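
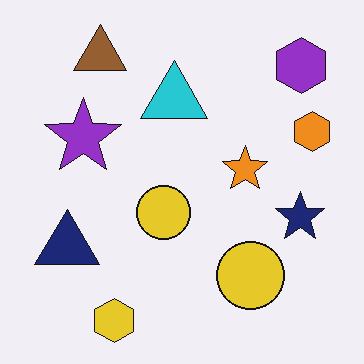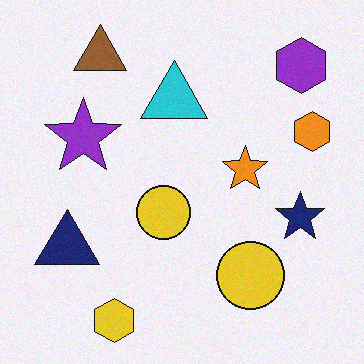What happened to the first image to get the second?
The second image is the first degraded with a light layer of grain.

Random speckle covers the whole image, including the flat background.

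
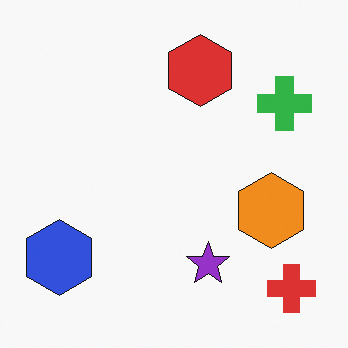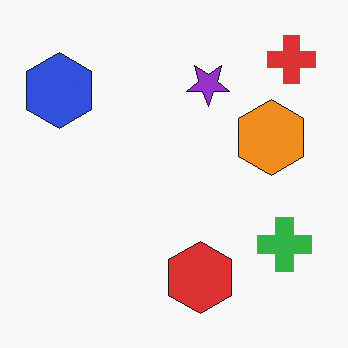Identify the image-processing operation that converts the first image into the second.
It was flipped vertically (top ↔ bottom).

The red cross is in the bottom-right of the first image and the top-right of the second — shapes on opposite sides of the horizontal midline have swapped in a mirror flip.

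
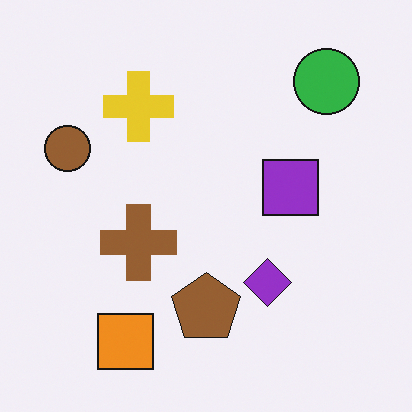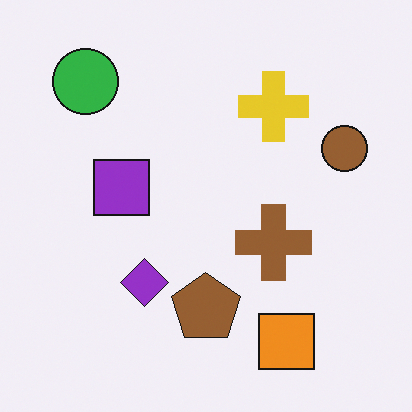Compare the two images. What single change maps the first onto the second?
The transformation is: flipped horizontally (left ↔ right).

The brown circle is in the left of the first image and the right of the second — shapes on opposite sides of the vertical midline have swapped in a mirror flip.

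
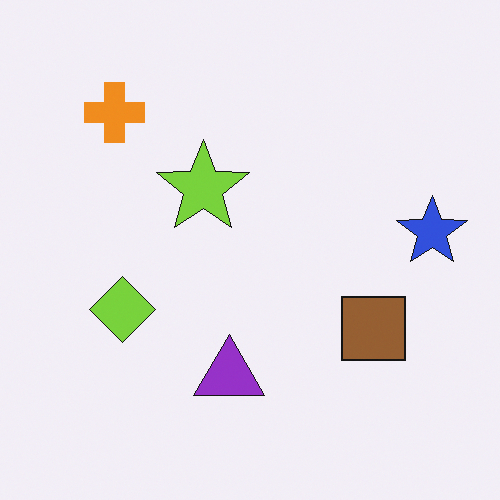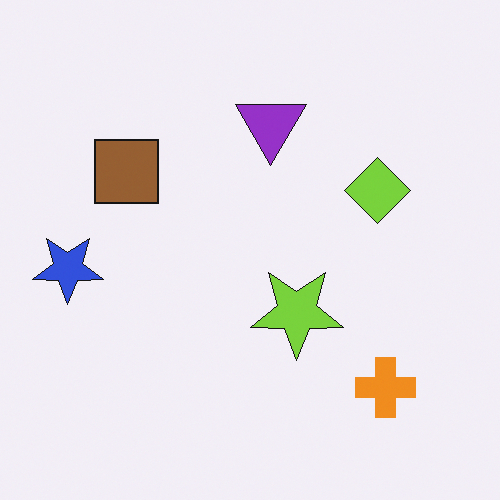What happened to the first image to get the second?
This is the original image rotated 180°.

The orange cross sits in the top-left of the first image and the bottom-right of the second — consistent with a whole-image 180° rotation.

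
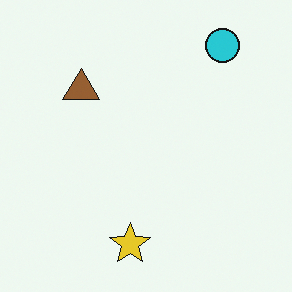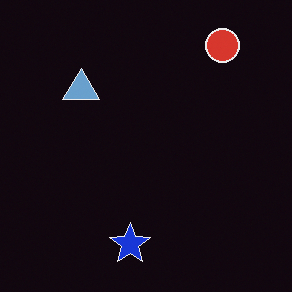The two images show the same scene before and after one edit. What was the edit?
The transformation is: color-inverted (negative).

The light background has become dark and every shape's color is its complement — a photographic negative.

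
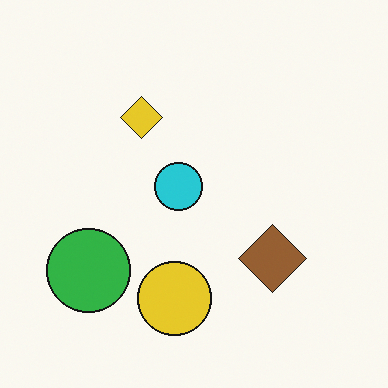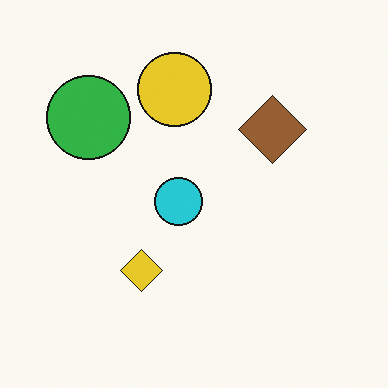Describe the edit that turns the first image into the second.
This is the original image flipped vertically (top ↔ bottom).

The yellow circle is in the bottom of the first image and the top of the second — shapes on opposite sides of the horizontal midline have swapped in a mirror flip.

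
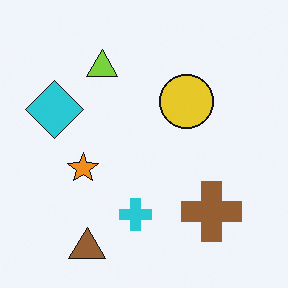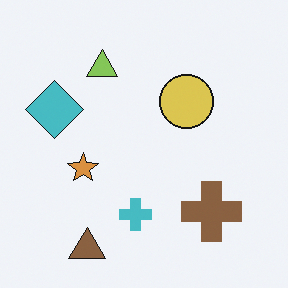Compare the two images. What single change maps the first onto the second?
The second image is the first slightly desaturated.

All colors are more muted and greyish — a global saturation change.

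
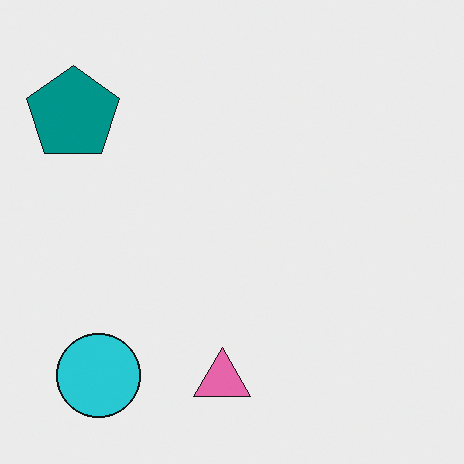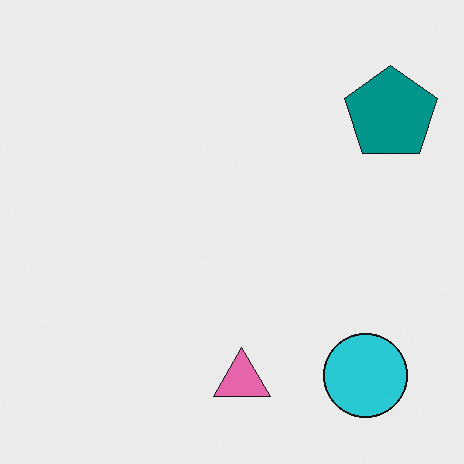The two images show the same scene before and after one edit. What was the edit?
This is the original image flipped horizontally (left ↔ right).

The teal pentagon is in the top-left of the first image and the top-right of the second — shapes on opposite sides of the vertical midline have swapped in a mirror flip.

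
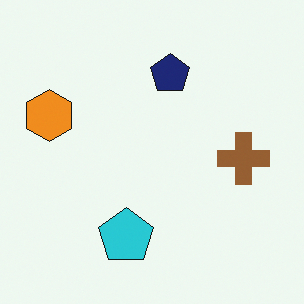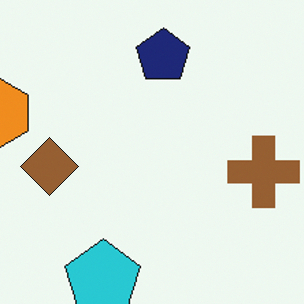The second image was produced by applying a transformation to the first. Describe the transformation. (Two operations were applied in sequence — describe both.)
Cropped to a modestly smaller region and rescaled, then overlaid with an additional brown diamond.

The visible shapes are larger and the field of view is narrower; shapes near the original edges may be partly or wholly outside the frame — a crop-and-rescale. A brown diamond appears in the second image that is absent from the first.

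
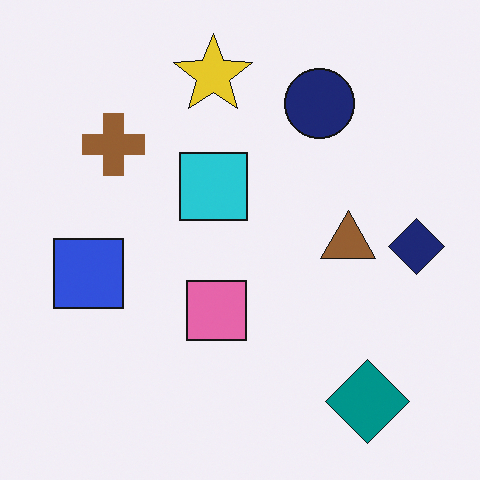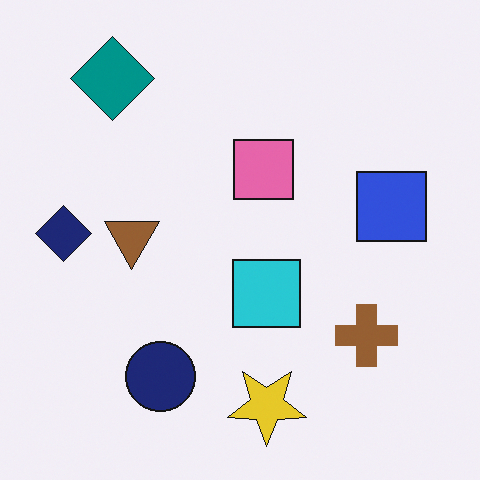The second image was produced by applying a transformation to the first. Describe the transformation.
Rotated 180°.

The teal diamond sits in the bottom-right of the first image and the top-left of the second — consistent with a whole-image 180° rotation.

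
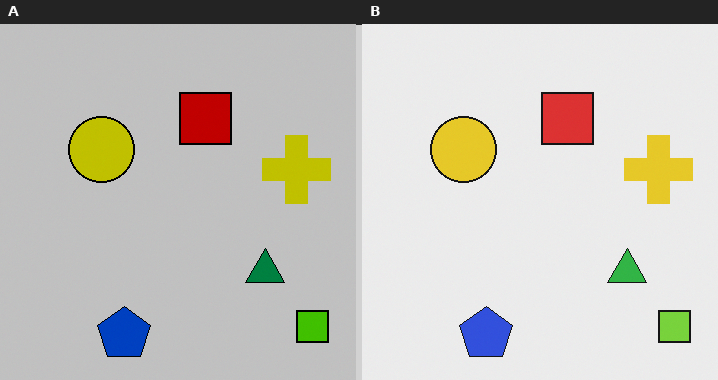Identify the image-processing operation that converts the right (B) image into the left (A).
Heavily posterized to just a handful of flat colors.

Each flat color has snapped to a coarser quantized level — most visibly, the near-white background has dropped to a flat grey.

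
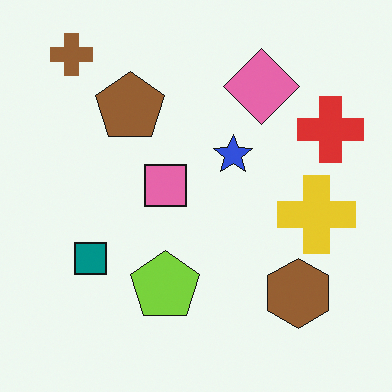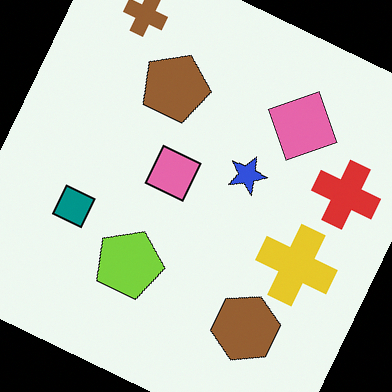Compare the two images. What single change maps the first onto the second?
It was rotated clockwise by a clearly visible amount.

Every shape is tilted by the same angle and the image corners show triangular fill wedges — a whole-image rotation by a non-right angle.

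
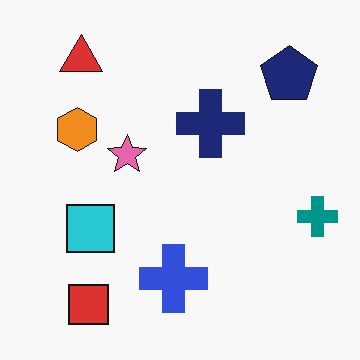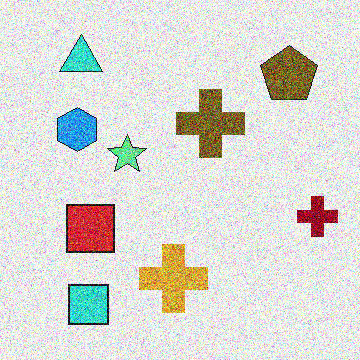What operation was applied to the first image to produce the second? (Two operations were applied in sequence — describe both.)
It was hue-shifted by a large amount, then degraded with a thick layer of grain.

Every shape's color has rotated by the same amount around the hue wheel — a uniform hue shift. Random speckle covers the whole image, including the flat background.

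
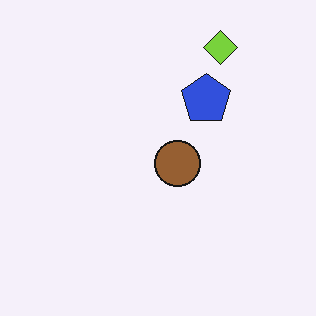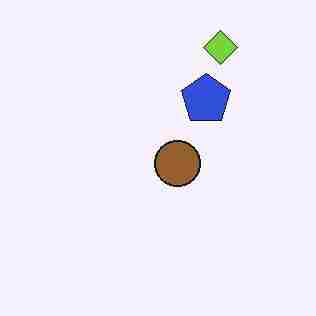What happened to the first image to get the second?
The second image is the first heavily JPEG-compressed with obvious blocking artifacts.

Blocky 8×8 compression artifacts appear around shape edges and the flat background shows ringing — characteristic JPEG degradation.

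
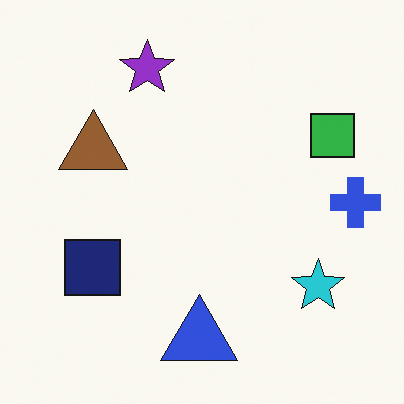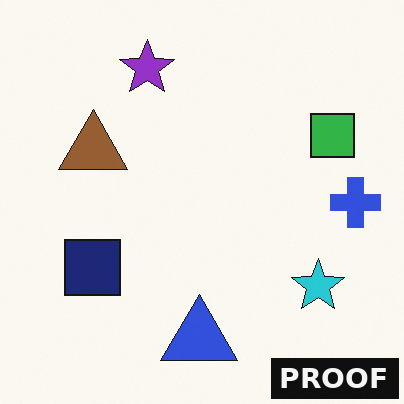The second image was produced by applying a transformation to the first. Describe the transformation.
Watermarked with the text "PROOF" in the lower-right corner.

A dark label reading "PROOF" appears in the lower-right corner.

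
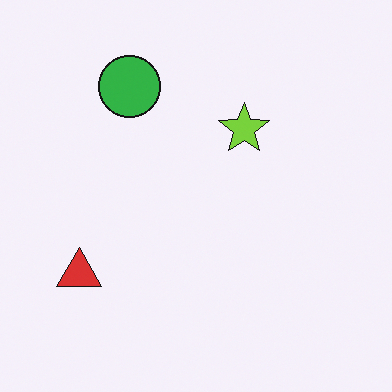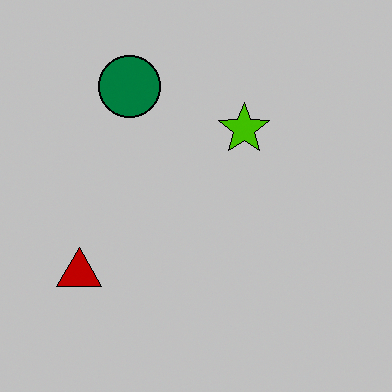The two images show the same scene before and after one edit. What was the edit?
Aggressively posterized.

Each flat color has snapped to a coarser quantized level — most visibly, the near-white background has dropped to a flat grey.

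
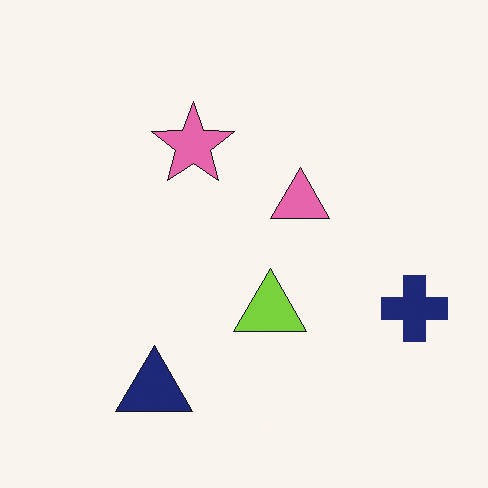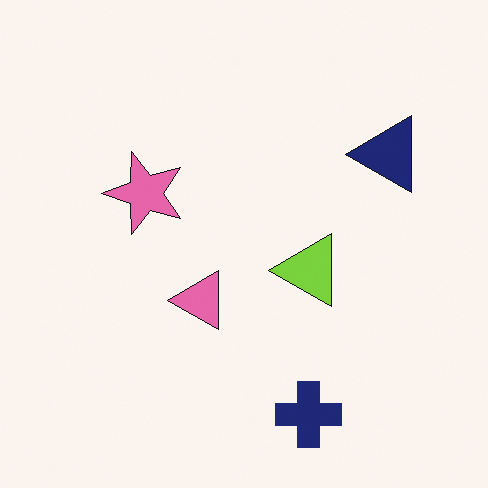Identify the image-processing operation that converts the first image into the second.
Transposed (reflected across the top-left ↔ bottom-right diagonal).

Shapes have swapped their row and column positions — what was in the top-right is now in the bottom-left — a diagonal reflection.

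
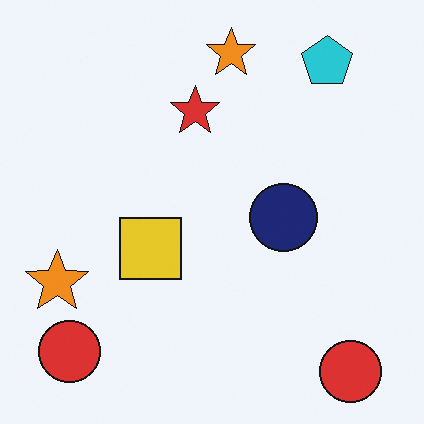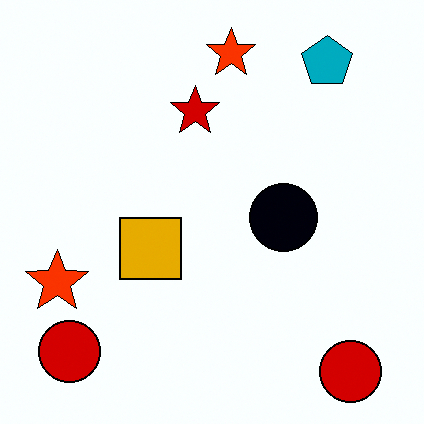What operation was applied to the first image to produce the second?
This is the original image boosted in contrast.

Tones are pushed away from mid-grey across the whole image — a global contrast change.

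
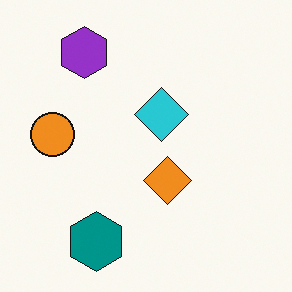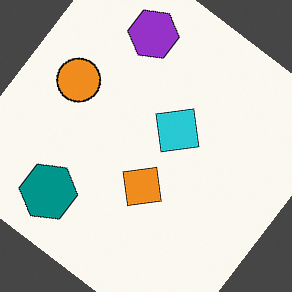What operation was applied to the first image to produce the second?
The image was rotated clockwise by a large amount — several tens of degrees.

Every shape is tilted by the same angle and the image corners show triangular fill wedges — a whole-image rotation by a non-right angle.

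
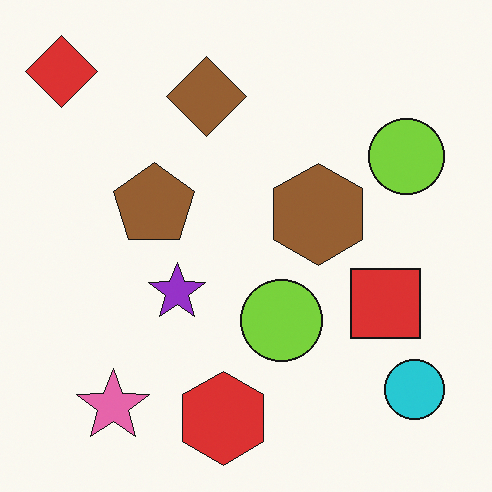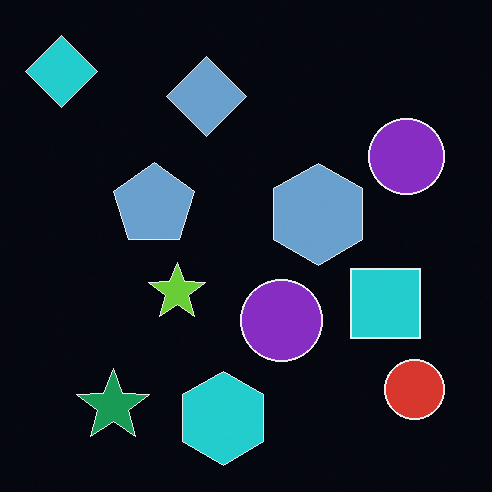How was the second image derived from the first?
The image was color-inverted (negative).

The light background has become dark and every shape's color is its complement — a photographic negative.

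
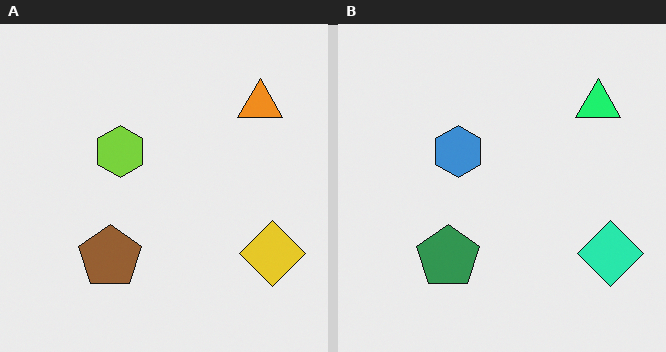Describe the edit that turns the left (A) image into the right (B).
It was hue-shifted through roughly a third of the color wheel.

Every shape's color has rotated by the same amount around the hue wheel — a uniform hue shift.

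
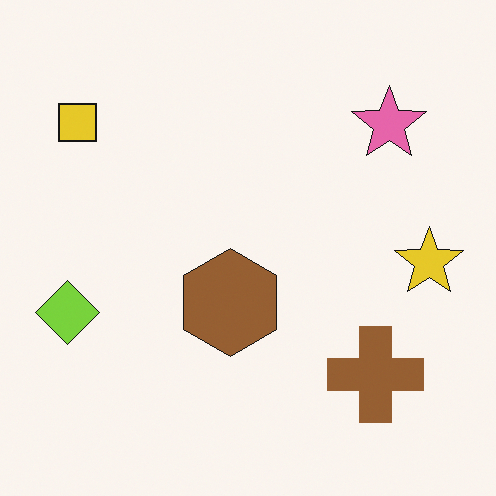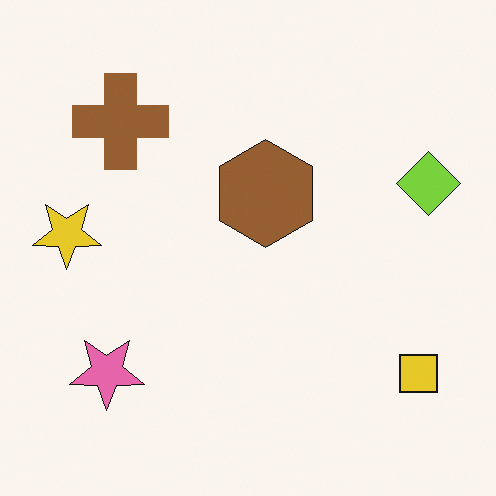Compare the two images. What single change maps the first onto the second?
The image was rotated 180°.

The yellow square sits in the top-left of the first image and the bottom-right of the second — consistent with a whole-image 180° rotation.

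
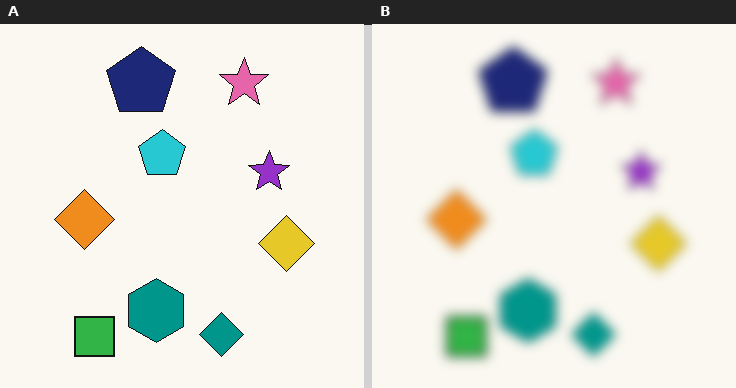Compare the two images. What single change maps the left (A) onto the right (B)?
This is the original image strongly gaussian-blurred.

Shape edges and outlines are uniformly softened across the whole image.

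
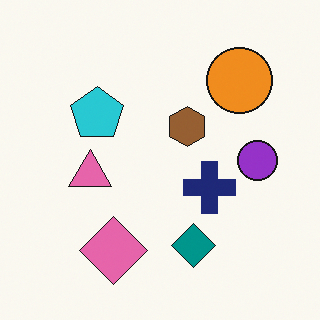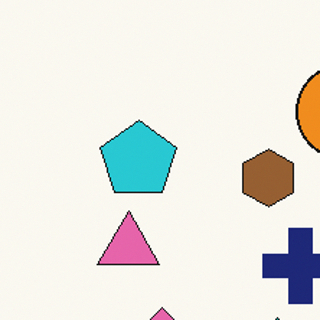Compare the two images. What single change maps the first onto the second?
Cropped to a modestly smaller region and rescaled.

The visible shapes are larger and the field of view is narrower; shapes near the original edges may be partly or wholly outside the frame — a crop-and-rescale.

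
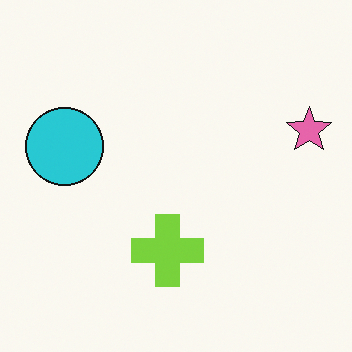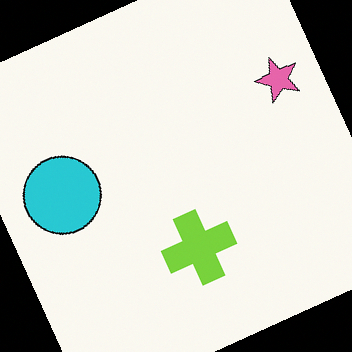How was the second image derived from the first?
The second image is the first rotated counter-clockwise by a moderate amount.

Every shape is tilted by the same angle and the image corners show triangular fill wedges — a whole-image rotation by a non-right angle.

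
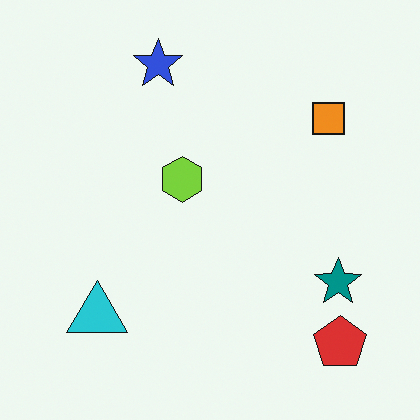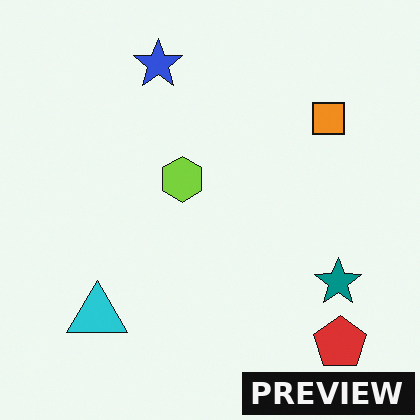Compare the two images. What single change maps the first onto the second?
This is the original image watermarked with the text "PREVIEW" in the lower-right corner.

A dark label reading "PREVIEW" appears in the lower-right corner.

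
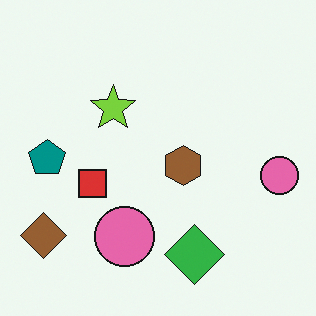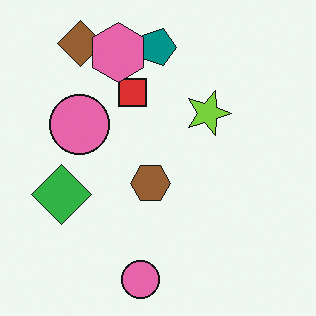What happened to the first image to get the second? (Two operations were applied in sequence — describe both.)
It was rotated 90° clockwise, then overlaid with an additional pink hexagon.

The brown diamond sits in the bottom-left of the first image and the top-left of the second — consistent with a whole-image 90° clockwise rotation. A pink hexagon appears in the second image that is absent from the first.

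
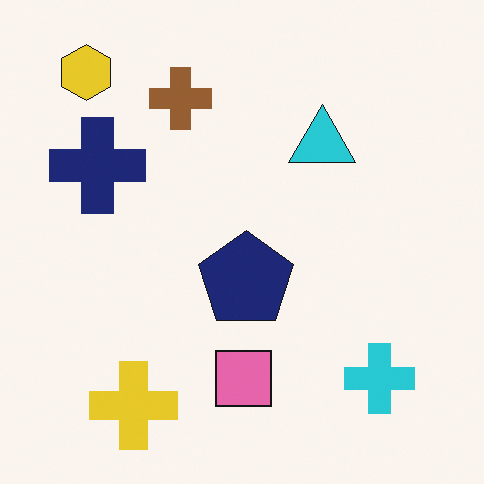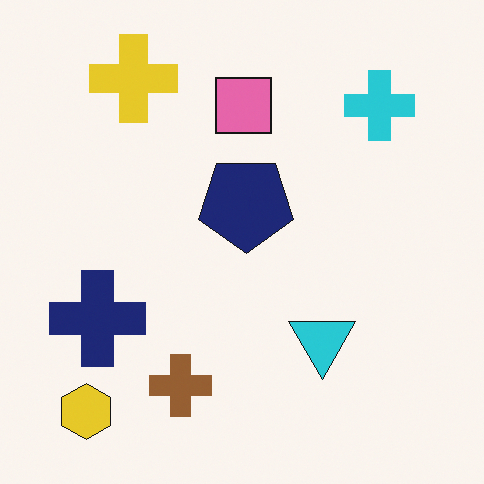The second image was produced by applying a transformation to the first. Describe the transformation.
It was flipped vertically (top ↔ bottom).

The yellow hexagon is in the top-left of the first image and the bottom-left of the second — shapes on opposite sides of the horizontal midline have swapped in a mirror flip.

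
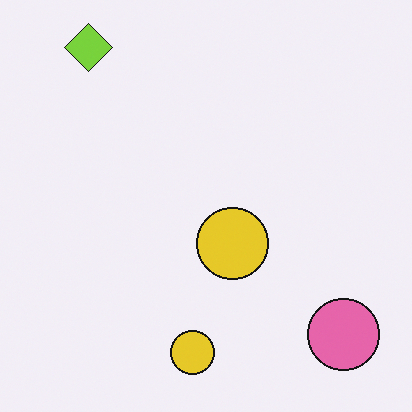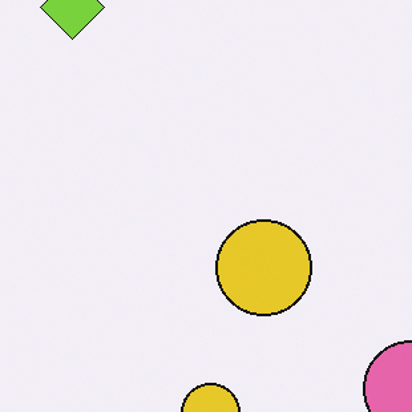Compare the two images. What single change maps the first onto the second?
This is the original image cropped to a modestly smaller region and rescaled.

The visible shapes are larger and the field of view is narrower; shapes near the original edges may be partly or wholly outside the frame — a crop-and-rescale.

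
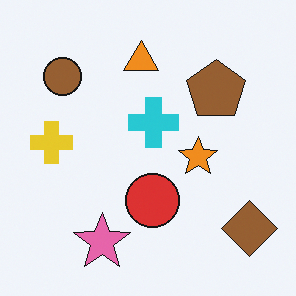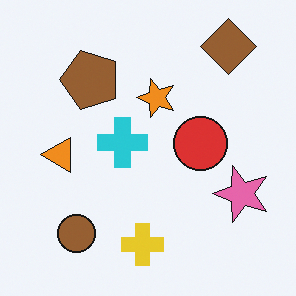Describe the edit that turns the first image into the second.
Rotated 90° counter-clockwise.

The brown diamond sits in the bottom-right of the first image and the top-right of the second — consistent with a whole-image 90° counter-clockwise rotation.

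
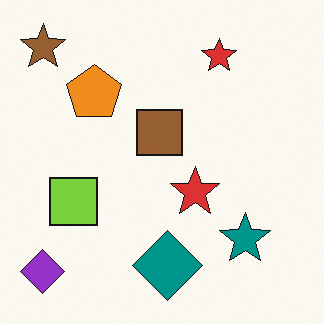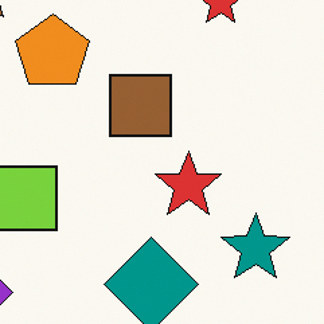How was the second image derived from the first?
The second image is the first cropped to a modestly smaller region and rescaled.

The visible shapes are larger and the field of view is narrower; shapes near the original edges may be partly or wholly outside the frame — a crop-and-rescale.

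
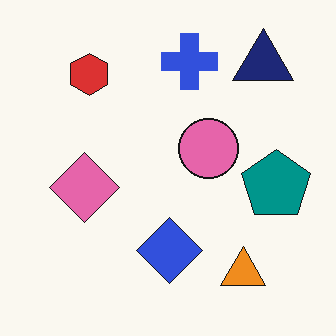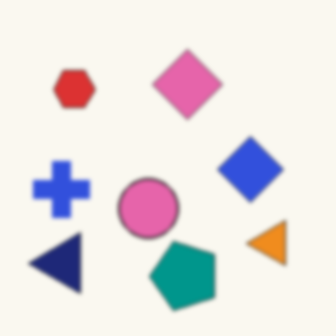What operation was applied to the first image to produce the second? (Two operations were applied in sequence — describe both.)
The second image is the first transposed (reflected across the top-left ↔ bottom-right diagonal), then lightly blurred.

Shapes have swapped their row and column positions — what was in the top-right is now in the bottom-left — a diagonal reflection. Shape edges and outlines are uniformly softened across the whole image.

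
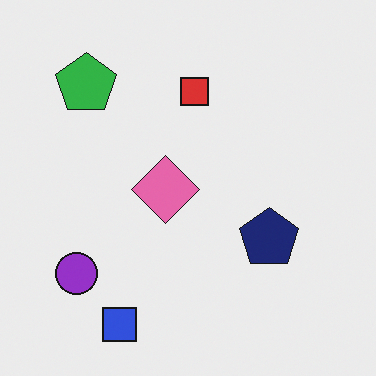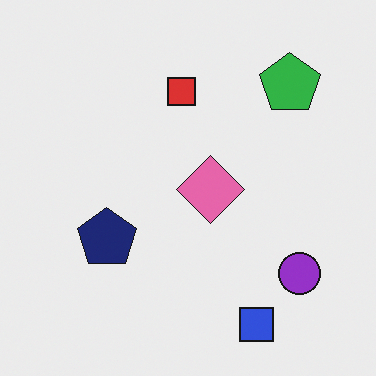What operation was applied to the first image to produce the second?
This is the original image flipped horizontally (left ↔ right).

The purple circle is in the bottom-left of the first image and the bottom-right of the second — shapes on opposite sides of the vertical midline have swapped in a mirror flip.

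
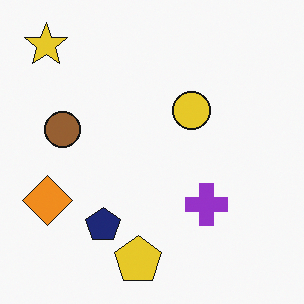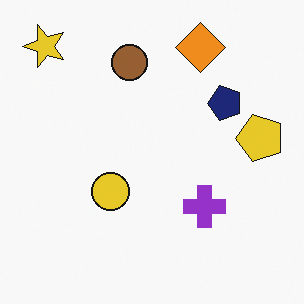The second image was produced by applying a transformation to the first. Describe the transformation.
This is the original image transposed (reflected across the top-left ↔ bottom-right diagonal).

Shapes have swapped their row and column positions — what was in the top-right is now in the bottom-left — a diagonal reflection.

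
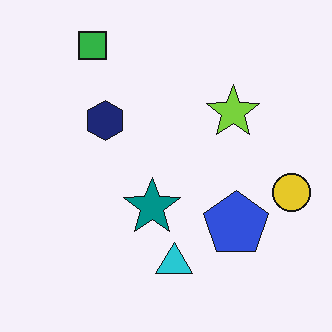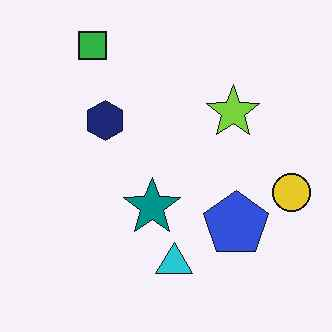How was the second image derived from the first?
This is the original image JPEG-compressed with visible artifacts.

Blocky 8×8 compression artifacts appear around shape edges and the flat background shows ringing — characteristic JPEG degradation.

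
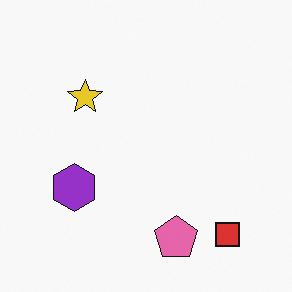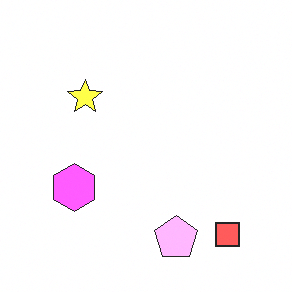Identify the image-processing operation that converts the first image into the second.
The transformation is: substantially brightened.

Every pixel — background and shapes alike — is uniformly brightened.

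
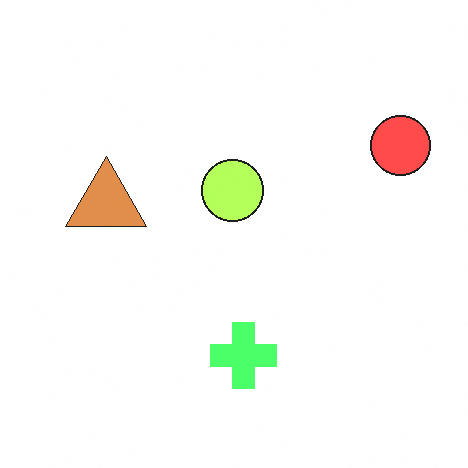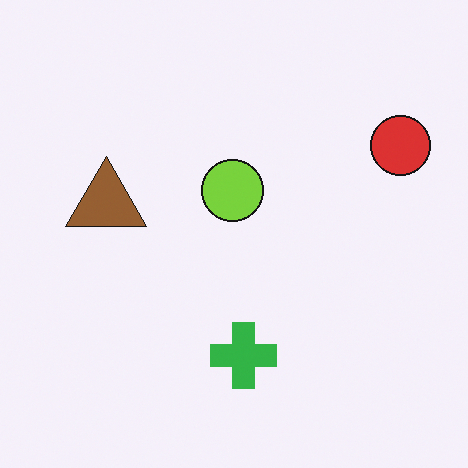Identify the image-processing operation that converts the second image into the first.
This is the original image substantially brightened.

Every pixel — background and shapes alike — is uniformly brightened.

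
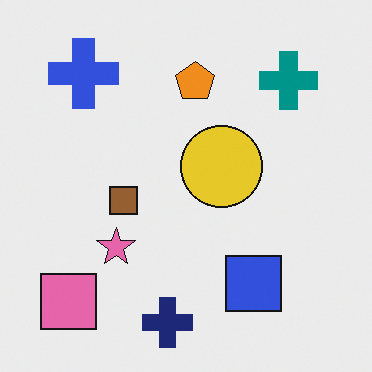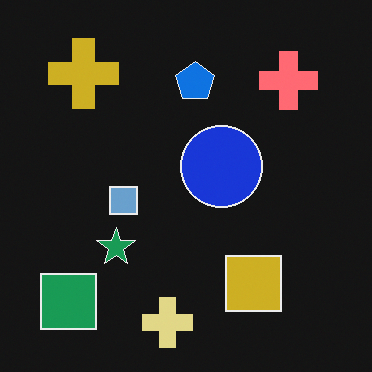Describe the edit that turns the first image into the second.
The second image is the first color-inverted (negative).

The light background has become dark and every shape's color is its complement — a photographic negative.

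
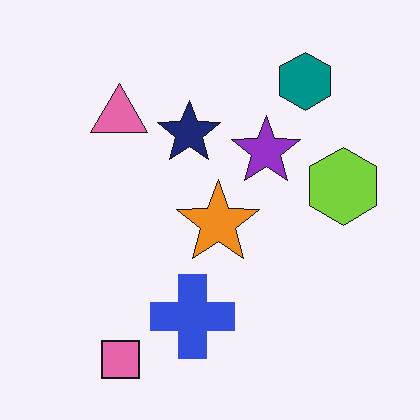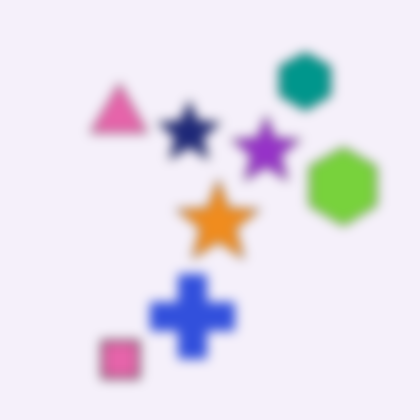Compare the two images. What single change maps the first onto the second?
This is the original image strongly gaussian-blurred.

Shape edges and outlines are uniformly softened across the whole image.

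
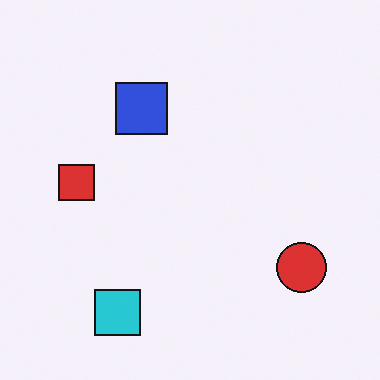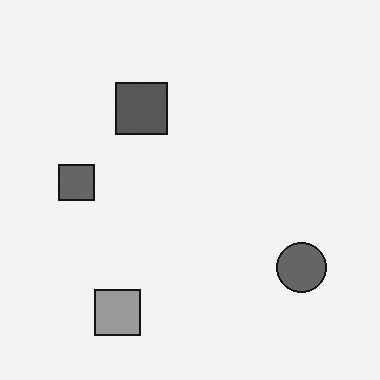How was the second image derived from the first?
Converted to grayscale.

All color is removed — every shape is now a shade of grey.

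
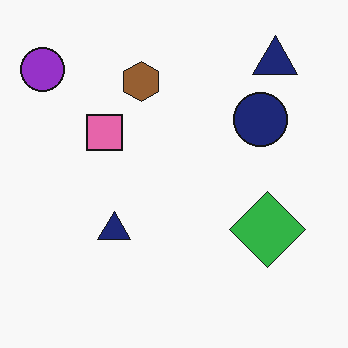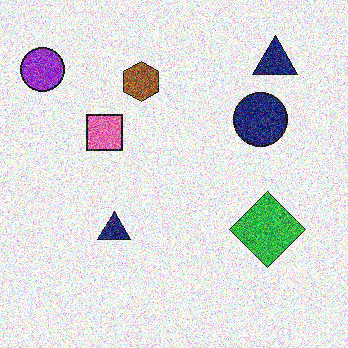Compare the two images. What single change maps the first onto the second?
It was degraded with a thick layer of grain.

Random speckle covers the whole image, including the flat background.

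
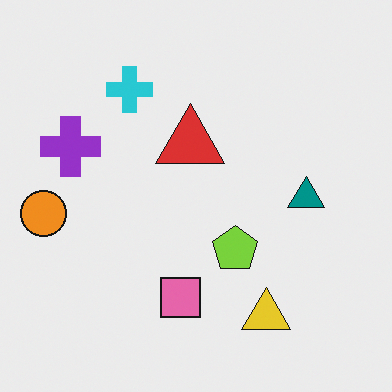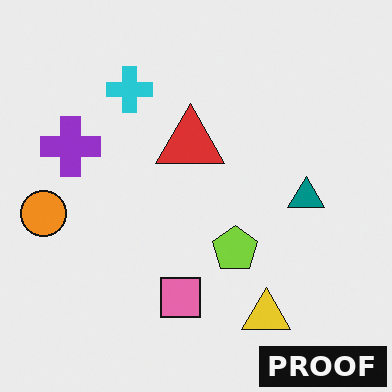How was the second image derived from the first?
The transformation is: watermarked with the text "PROOF" in the lower-right corner.

A dark label reading "PROOF" appears in the lower-right corner.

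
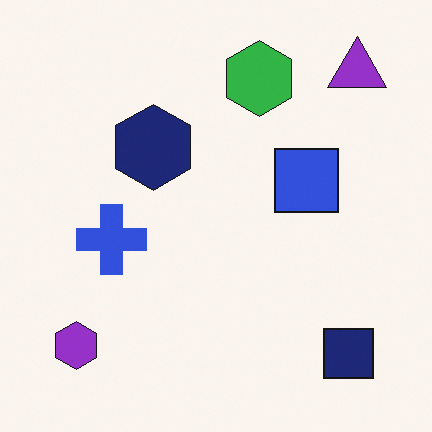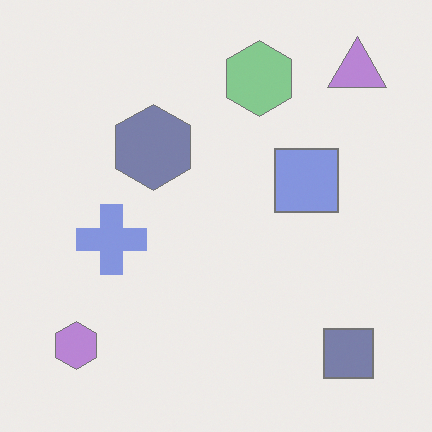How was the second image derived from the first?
The transformation is: given much lower contrast.

Tones are pushed toward mid-grey across the whole image — a global contrast change.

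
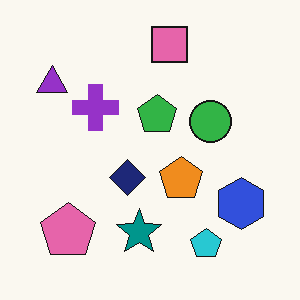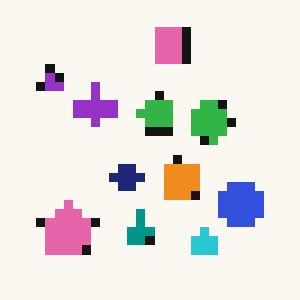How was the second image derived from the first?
The transformation is: heavily pixelated into large blocks.

Shapes are reduced to large square blocks; fine edges and outlines are lost — a downscale-then-upscale (mosaic) effect.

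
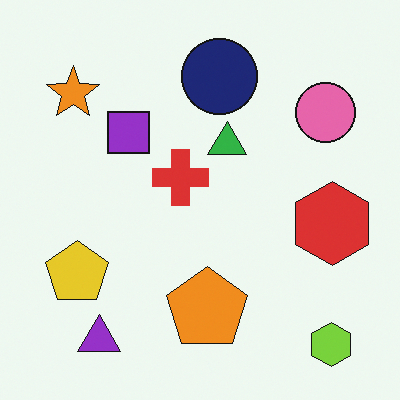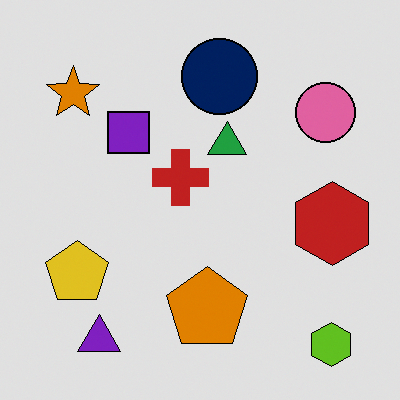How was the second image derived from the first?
The second image is the first moderately posterized.

Each flat color has snapped to a coarser quantized level — most visibly, the near-white background has dropped to a flat grey.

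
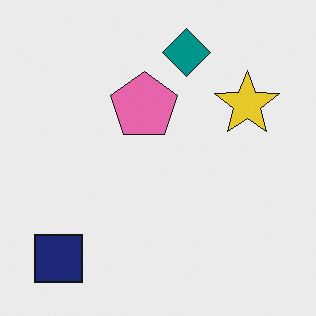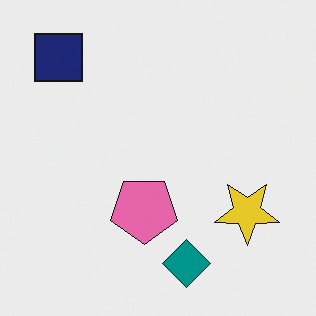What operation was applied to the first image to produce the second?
The second image is the first flipped vertically (top ↔ bottom).

The teal diamond is in the top of the first image and the bottom of the second — shapes on opposite sides of the horizontal midline have swapped in a mirror flip.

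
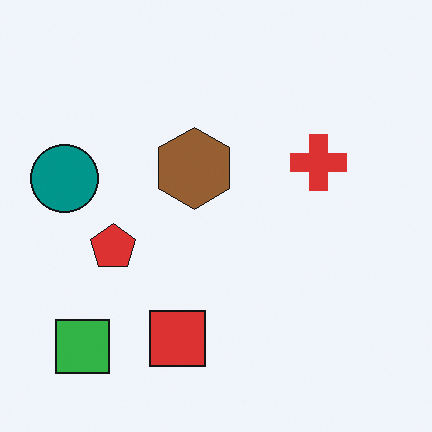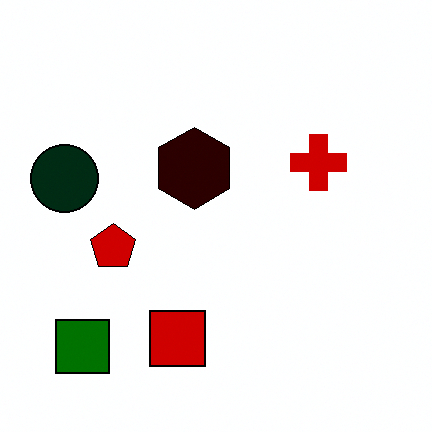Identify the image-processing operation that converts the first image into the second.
Given much higher contrast.

Tones are pushed away from mid-grey across the whole image — a global contrast change.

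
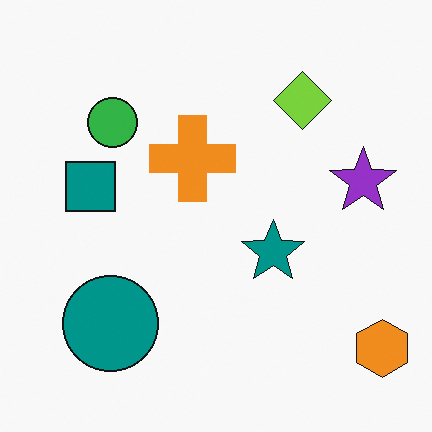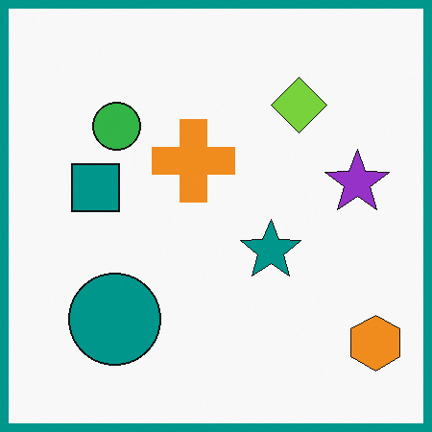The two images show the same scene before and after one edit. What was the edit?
Framed with a teal border.

A solid teal frame runs around the edge of the second image, with the content slightly shrunk inside it.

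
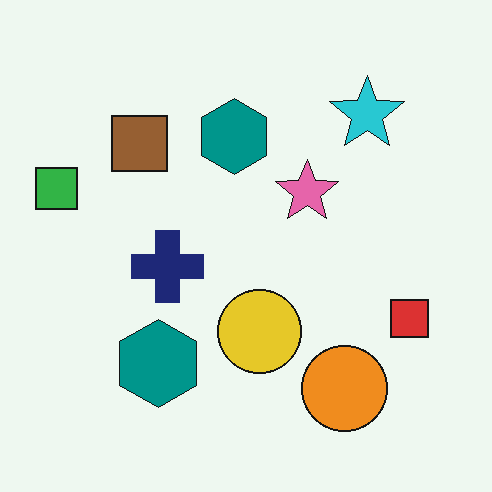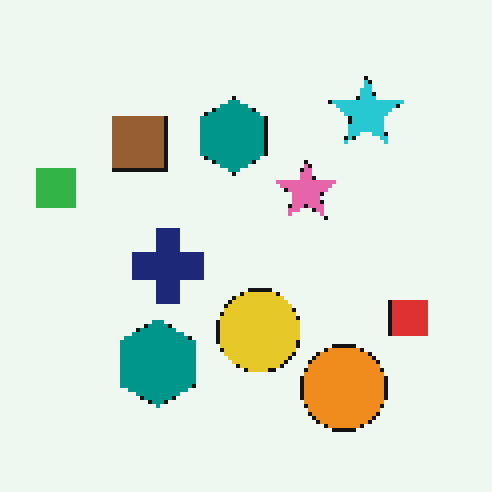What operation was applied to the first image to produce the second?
This is the original image mildly pixelated.

Shapes are reduced to large square blocks; fine edges and outlines are lost — a downscale-then-upscale (mosaic) effect.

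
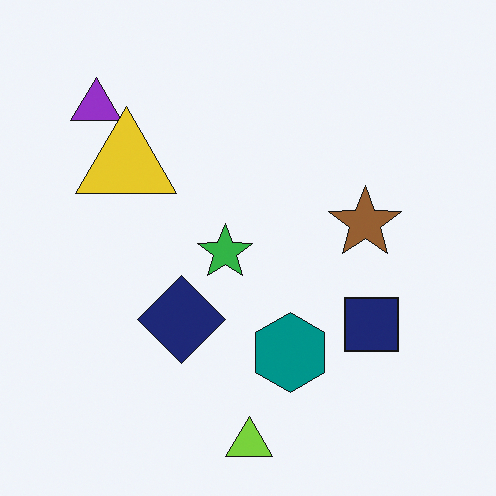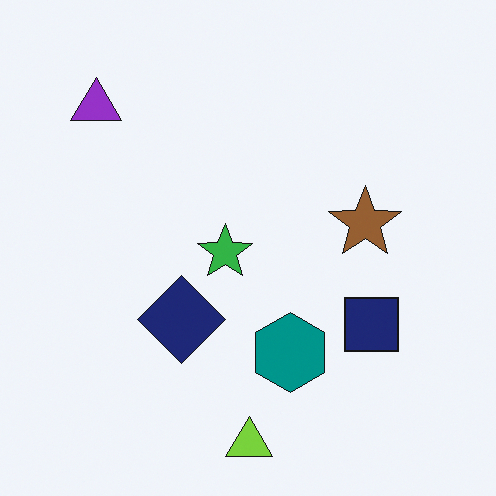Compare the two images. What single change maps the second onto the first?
Overlaid with an additional yellow triangle.

A yellow triangle appears in the first image that is absent from the second.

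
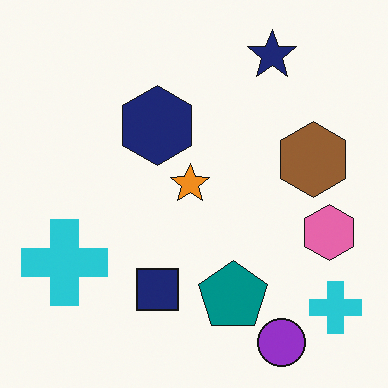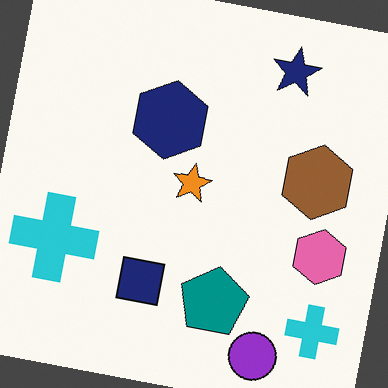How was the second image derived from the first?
It was rotated clockwise by a few degrees.

Every shape is tilted by the same angle and the image corners show triangular fill wedges — a whole-image rotation by a non-right angle.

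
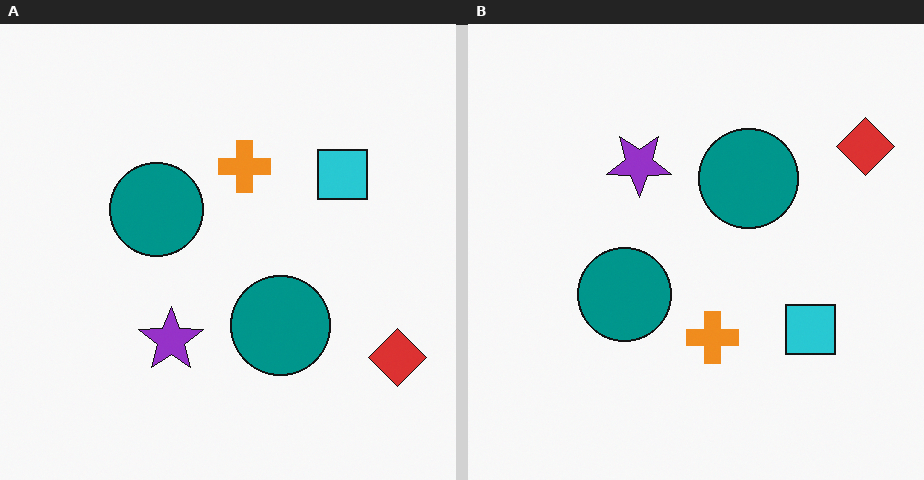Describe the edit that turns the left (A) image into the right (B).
The right (B) image is the left (A) flipped vertically (top ↔ bottom).

The red diamond is in the bottom-right of the left (A) image and the top-right of the right (B) — shapes on opposite sides of the horizontal midline have swapped in a mirror flip.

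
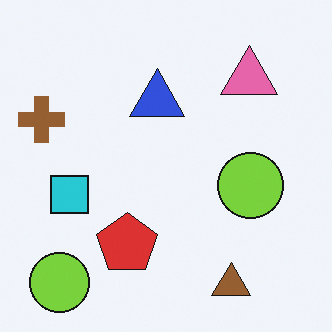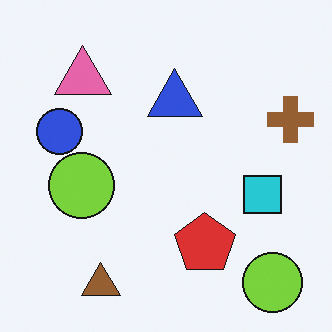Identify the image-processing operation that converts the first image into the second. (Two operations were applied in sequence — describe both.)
The image was flipped horizontally (left ↔ right), then overlaid with an additional blue circle.

The brown cross is in the left of the first image and the right of the second — shapes on opposite sides of the vertical midline have swapped in a mirror flip. A blue circle appears in the second image that is absent from the first.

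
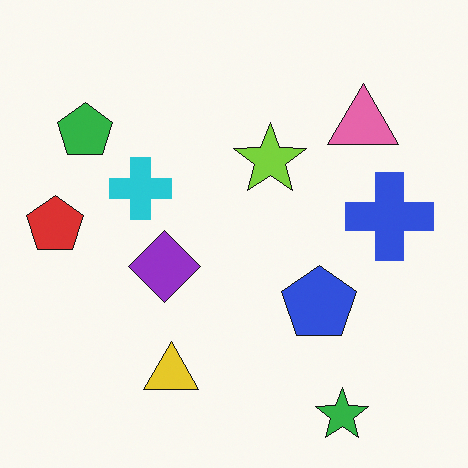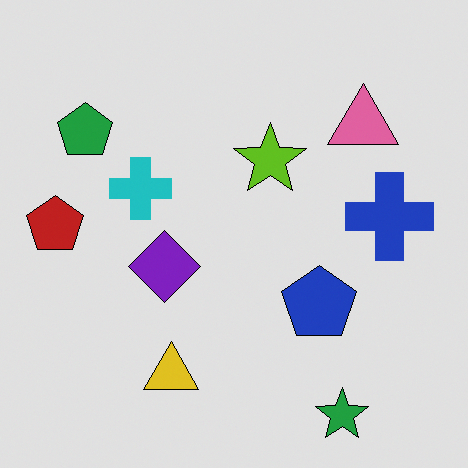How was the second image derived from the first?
The second image is the first moderately posterized.

Each flat color has snapped to a coarser quantized level — most visibly, the near-white background has dropped to a flat grey.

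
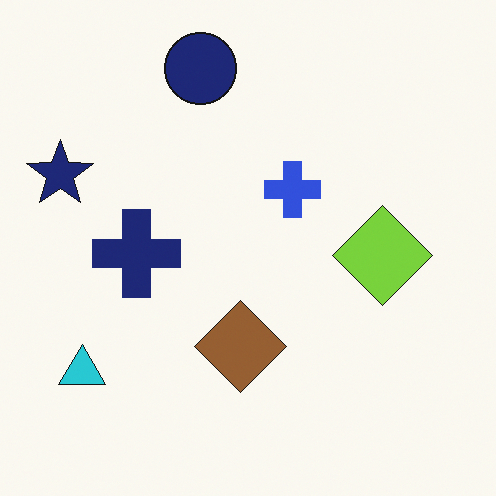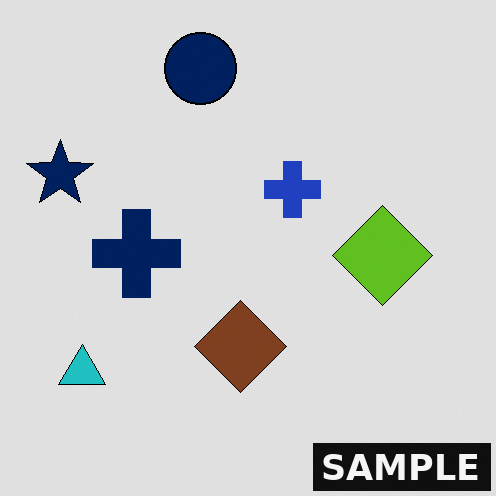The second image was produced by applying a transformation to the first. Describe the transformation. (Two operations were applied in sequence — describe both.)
This is the original image moderately posterized, then watermarked with the text "SAMPLE" in the lower-right corner.

Each flat color has snapped to a coarser quantized level — most visibly, the near-white background has dropped to a flat grey. A dark label reading "SAMPLE" appears in the lower-right corner.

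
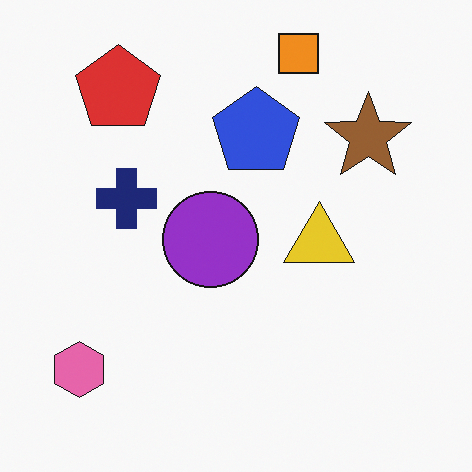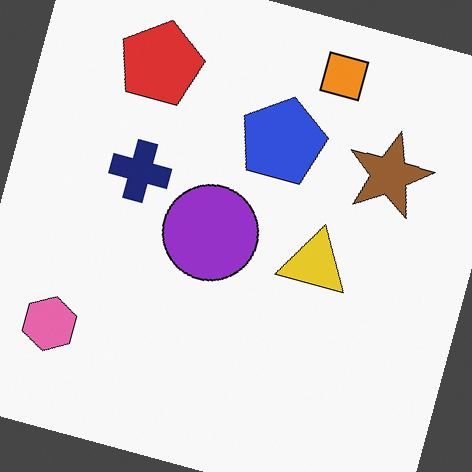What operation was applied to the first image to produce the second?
The second image is the first rotated clockwise by a clearly visible amount.

Every shape is tilted by the same angle and the image corners show triangular fill wedges — a whole-image rotation by a non-right angle.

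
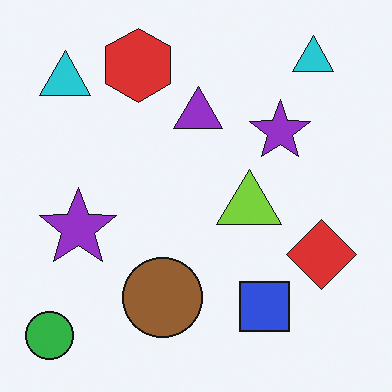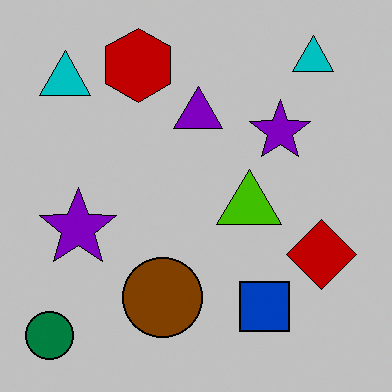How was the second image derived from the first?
It was aggressively posterized.

Each flat color has snapped to a coarser quantized level — most visibly, the near-white background has dropped to a flat grey.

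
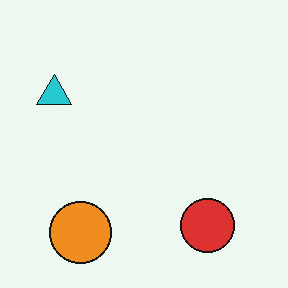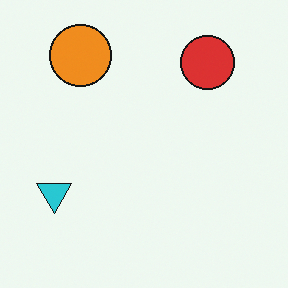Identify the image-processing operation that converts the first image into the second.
The image was flipped vertically (top ↔ bottom).

The orange circle is in the bottom-left of the first image and the top-left of the second — shapes on opposite sides of the horizontal midline have swapped in a mirror flip.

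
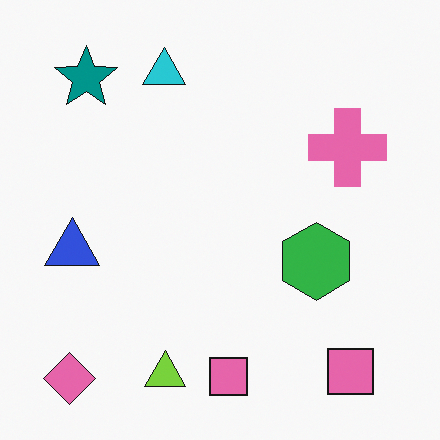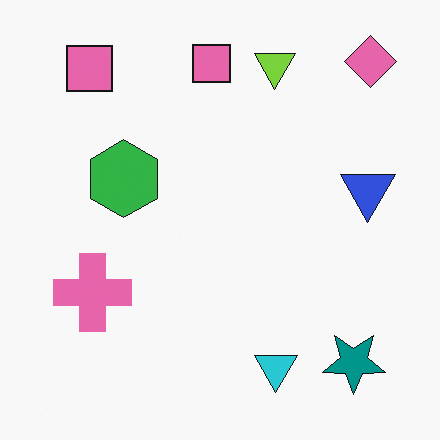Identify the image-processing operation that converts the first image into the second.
The second image is the first rotated 180°.

The pink diamond sits in the bottom-left of the first image and the top-right of the second — consistent with a whole-image 180° rotation.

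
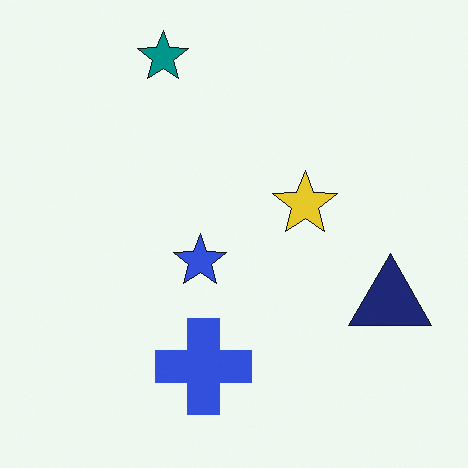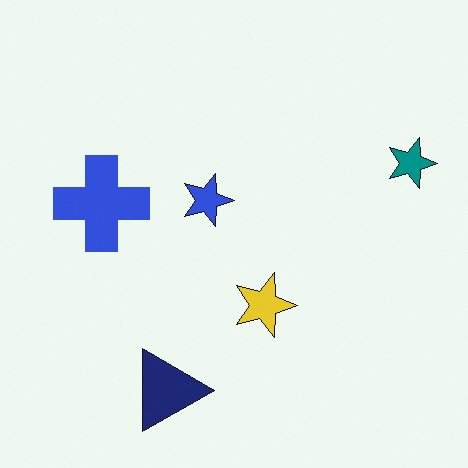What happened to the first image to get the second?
Rotated 90° clockwise.

The teal star sits in the top of the first image and the right of the second — consistent with a whole-image 90° clockwise rotation.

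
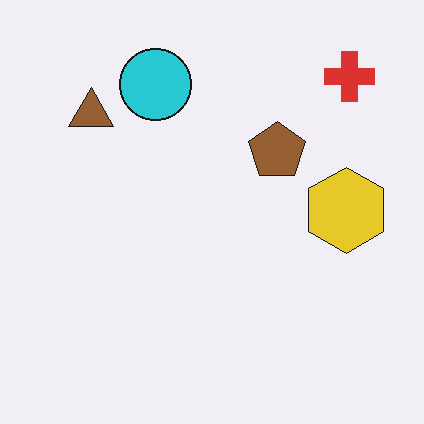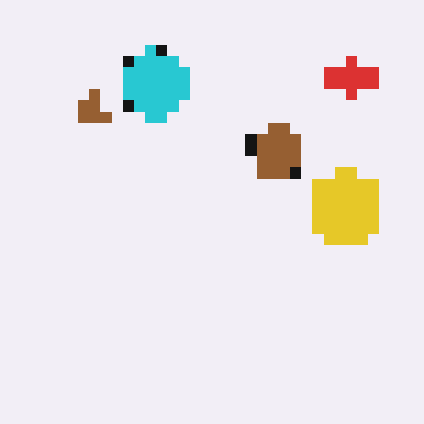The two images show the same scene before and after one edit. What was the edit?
The transformation is: coarsely pixelated.

Shapes are reduced to large square blocks; fine edges and outlines are lost — a downscale-then-upscale (mosaic) effect.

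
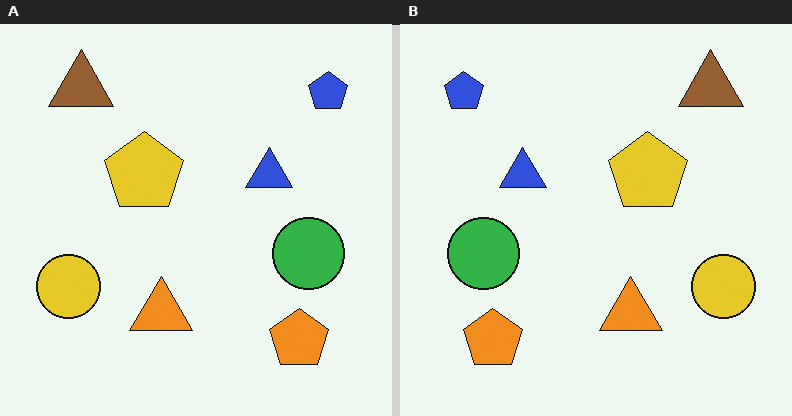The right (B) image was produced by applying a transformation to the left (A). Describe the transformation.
The right (B) image is the left (A) flipped horizontally (left ↔ right).

The blue pentagon is in the top-right of the left (A) image and the top-left of the right (B) — shapes on opposite sides of the vertical midline have swapped in a mirror flip.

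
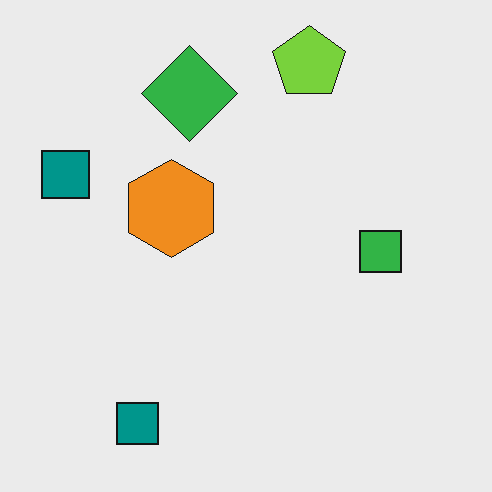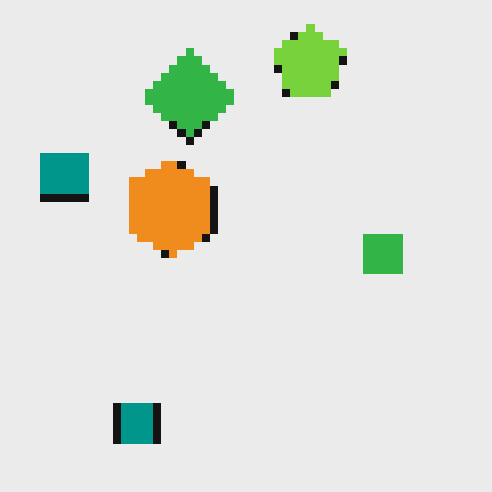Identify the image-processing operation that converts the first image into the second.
The second image is the first pixelated into visible square blocks.

Shapes are reduced to large square blocks; fine edges and outlines are lost — a downscale-then-upscale (mosaic) effect.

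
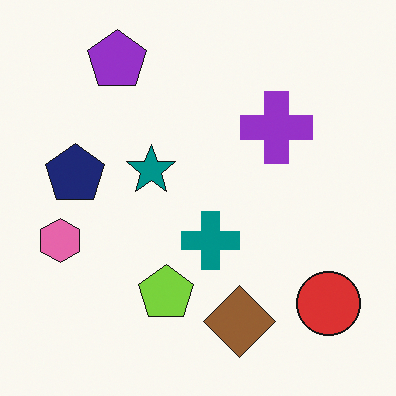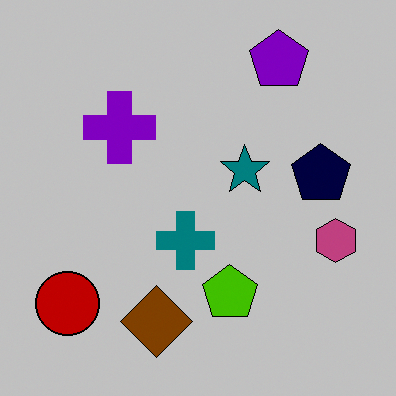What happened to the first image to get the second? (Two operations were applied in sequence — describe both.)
Heavily posterized to just a handful of flat colors, then flipped horizontally (left ↔ right).

Each flat color has snapped to a coarser quantized level — most visibly, the near-white background has dropped to a flat grey. The pink hexagon is in the left of the first image and the right of the second — shapes on opposite sides of the vertical midline have swapped in a mirror flip.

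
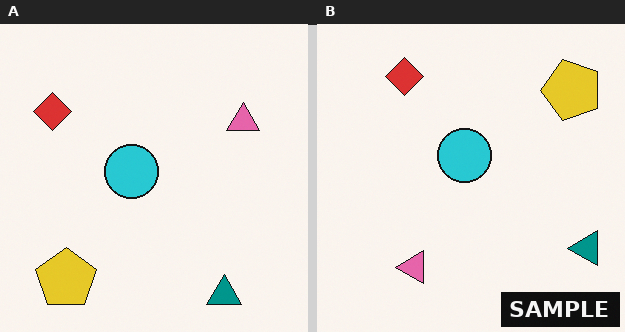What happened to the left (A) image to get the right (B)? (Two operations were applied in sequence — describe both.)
The transformation is: transposed (reflected across the top-left ↔ bottom-right diagonal), then watermarked with the text "SAMPLE" in the lower-right corner.

Shapes have swapped their row and column positions — what was in the top-right is now in the bottom-left — a diagonal reflection. A dark label reading "SAMPLE" appears in the lower-right corner.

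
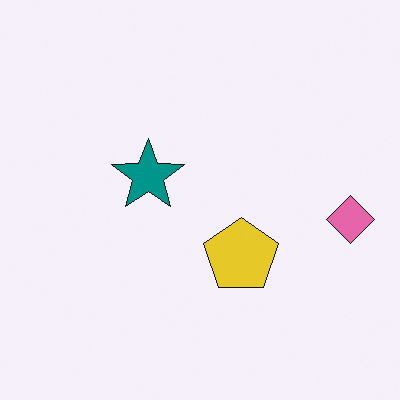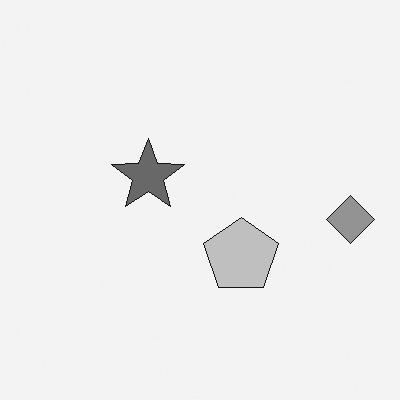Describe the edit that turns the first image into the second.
Converted to grayscale.

All color is removed — every shape is now a shade of grey.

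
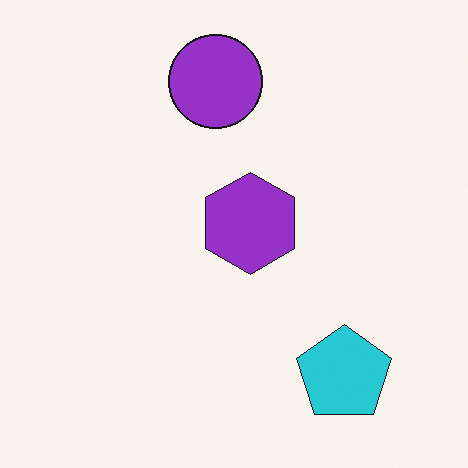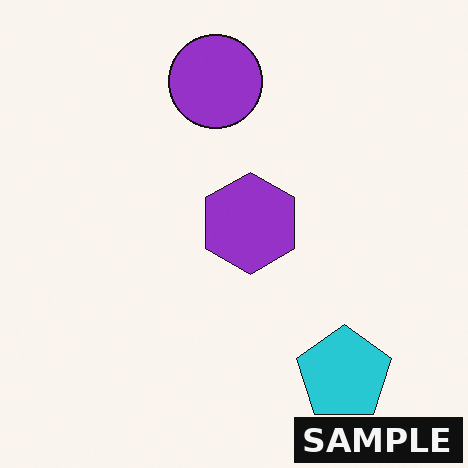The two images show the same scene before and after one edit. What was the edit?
Watermarked with the text "SAMPLE" in the lower-right corner.

A dark label reading "SAMPLE" appears in the lower-right corner.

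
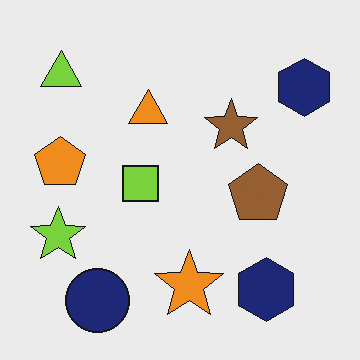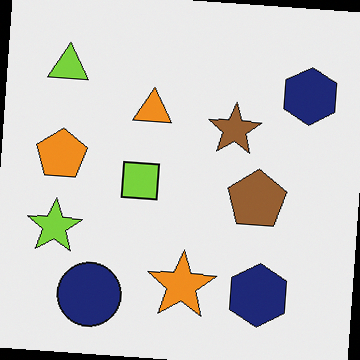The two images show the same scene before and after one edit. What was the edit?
The transformation is: rotated clockwise by a small amount.

Every shape is tilted by the same angle and the image corners show triangular fill wedges — a whole-image rotation by a non-right angle.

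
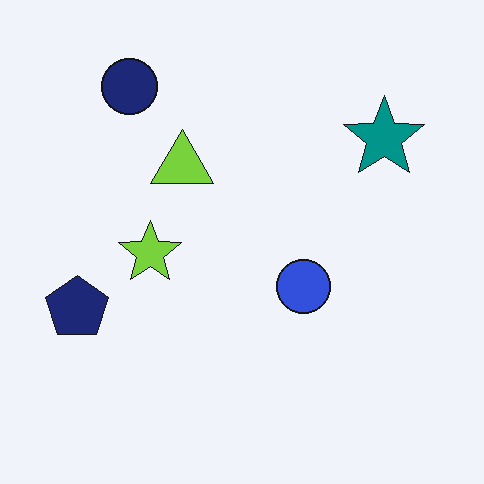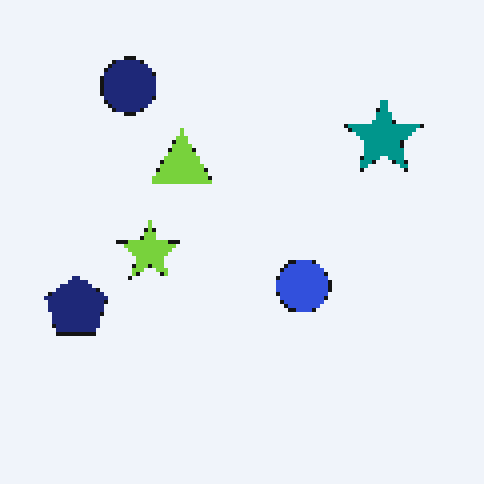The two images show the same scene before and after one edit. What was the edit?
The image was lightly pixelated (a mild mosaic effect).

Shapes are reduced to large square blocks; fine edges and outlines are lost — a downscale-then-upscale (mosaic) effect.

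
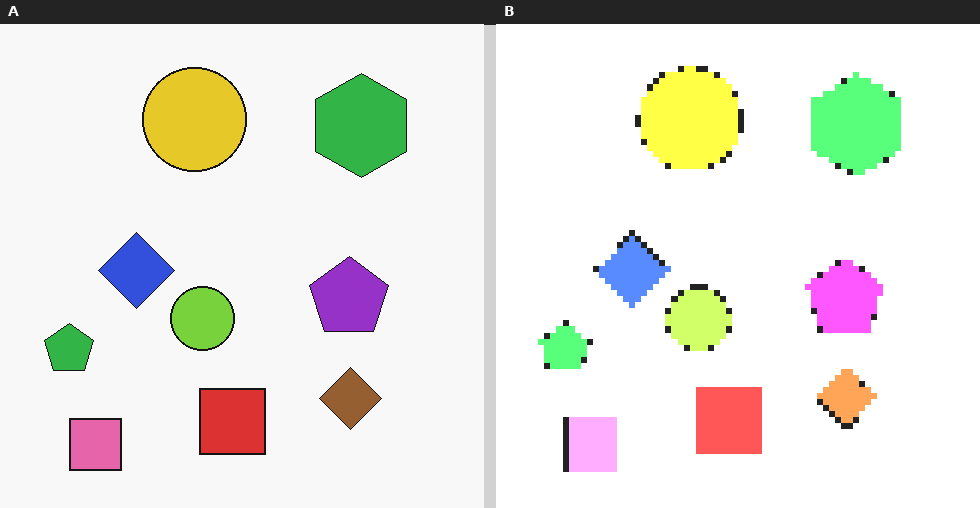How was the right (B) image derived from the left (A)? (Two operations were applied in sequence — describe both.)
The transformation is: brightened a lot, then pixelated into visible square blocks.

Every pixel — background and shapes alike — is uniformly brightened. Shapes are reduced to large square blocks; fine edges and outlines are lost — a downscale-then-upscale (mosaic) effect.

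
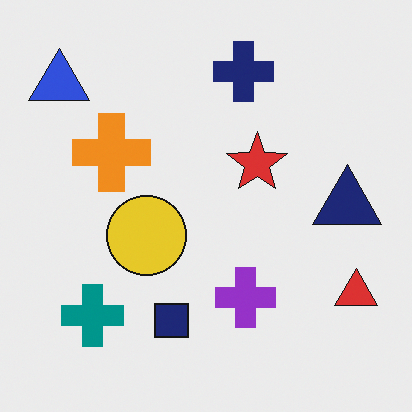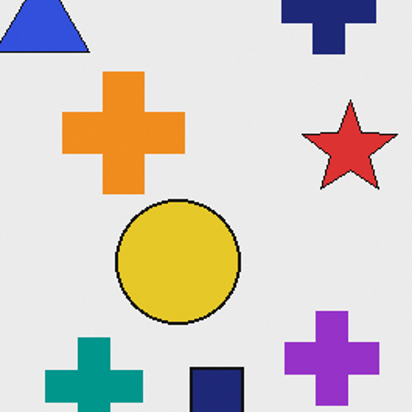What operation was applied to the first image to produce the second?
The transformation is: cropped to a modestly smaller region and rescaled.

The visible shapes are larger and the field of view is narrower; shapes near the original edges may be partly or wholly outside the frame — a crop-and-rescale.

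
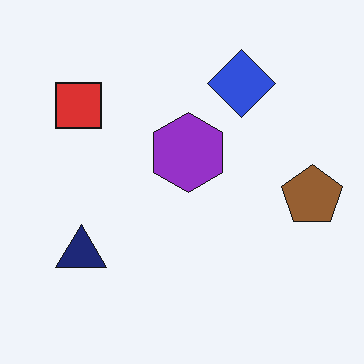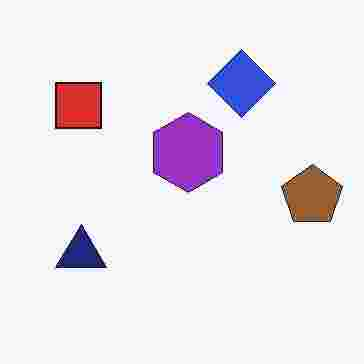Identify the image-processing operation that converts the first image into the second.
This is the original image heavily JPEG-compressed with obvious blocking artifacts.

Blocky 8×8 compression artifacts appear around shape edges and the flat background shows ringing — characteristic JPEG degradation.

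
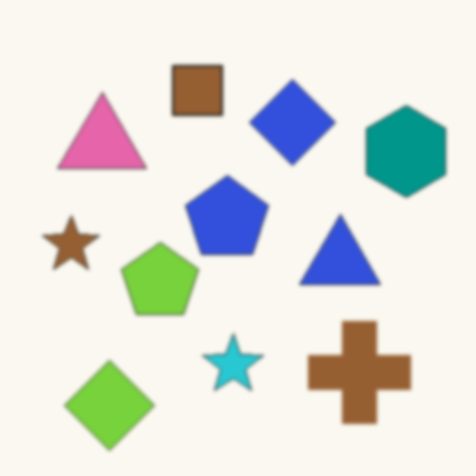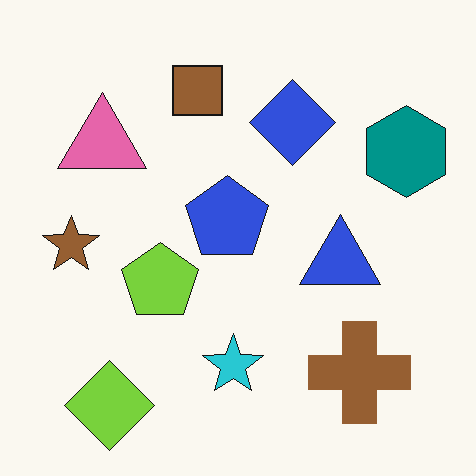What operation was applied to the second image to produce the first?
It was slightly softened.

Shape edges and outlines are uniformly softened across the whole image.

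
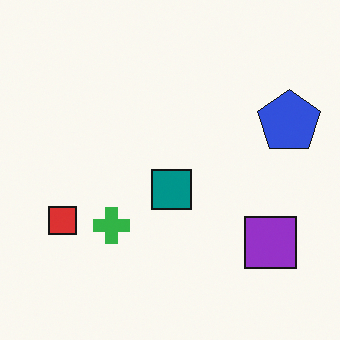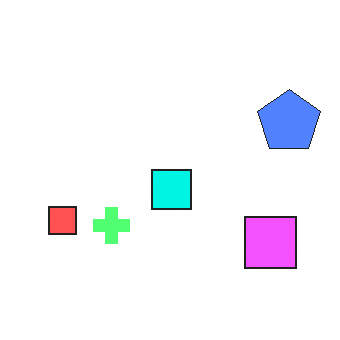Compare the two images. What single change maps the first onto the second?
The second image is the first substantially brightened.

Every pixel — background and shapes alike — is uniformly brightened.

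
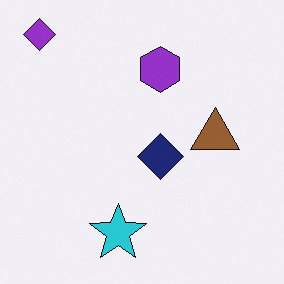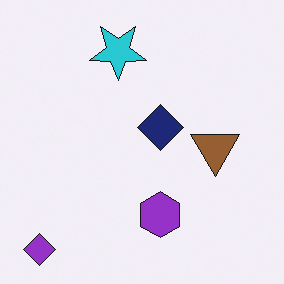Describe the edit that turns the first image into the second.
It was flipped vertically (top ↔ bottom).

The purple diamond is in the top-left of the first image and the bottom-left of the second — shapes on opposite sides of the horizontal midline have swapped in a mirror flip.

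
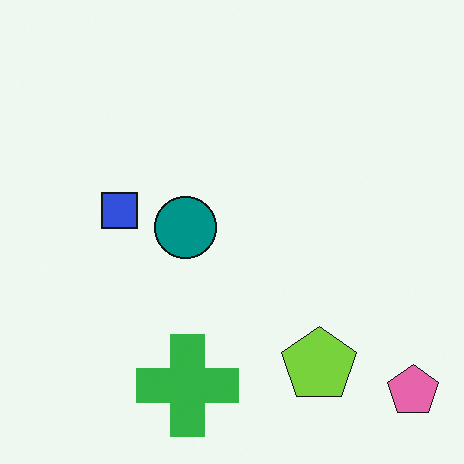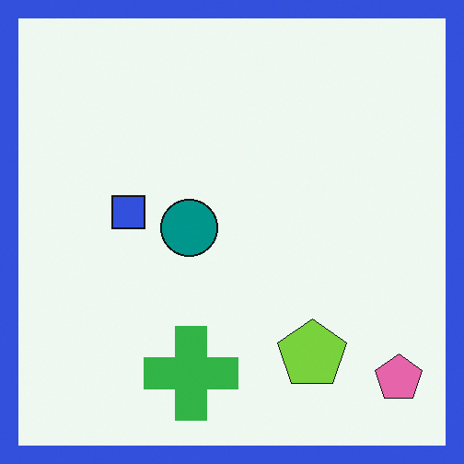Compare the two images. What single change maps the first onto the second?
The image was framed with a blue border.

A solid blue frame runs around the edge of the second image, with the content slightly shrunk inside it.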